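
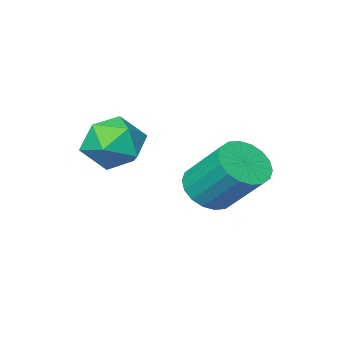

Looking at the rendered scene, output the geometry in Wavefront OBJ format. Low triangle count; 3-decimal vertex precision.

v 2.415 1.648 -1.674
v 3.449 1.303 -1.256
v 1.771 -0.123 -1.544
v 2.805 -0.468 -1.126
v 2.114 0.216 -0.48
v 2.511 1.31 -0.561
v 2.709 -0.13 -2.239
v 3.106 0.964 -2.32
v 3.63 0.204 -1.605
v 3.262 0.418 -0.519
v 1.958 0.762 -2.281
v 1.59 0.976 -1.195
v -0.301 1.678 -3.732
v 0.555 1.391 -3.28
v 0.217 2.856 -1.715
v -0.639 3.142 -2.168
v 0.692 1.718 -3.556
v 0.355 3.183 -1.991
v 0.633 2.037 -3.867
v 0.296 3.502 -2.302
v 0.389 2.284 -4.152
v 0.051 3.749 -2.587
v 0.008 2.412 -4.353
v -0.33 3.877 -2.788
v -0.434 2.394 -4.432
v -0.772 3.859 -2.867
v -0.85 2.234 -4.372
v -1.188 3.699 -2.807
v -1.157 1.964 -4.185
v -1.495 3.429 -2.62
v -1.295 1.637 -3.909
v -1.632 3.102 -2.344
v -1.236 1.318 -3.598
v -1.573 2.783 -2.033
v -0.991 1.071 -3.313
v -1.329 2.536 -1.748
v -0.61 0.943 -3.112
v -0.948 2.408 -1.547
v -0.168 0.961 -3.033
v -0.506 2.426 -1.468
v 0.248 1.121 -3.093
v -0.09 2.586 -1.528
f 1 12 6
f 1 6 2
f 1 2 8
f 1 8 11
f 1 11 12
f 2 6 10
f 6 12 5
f 12 11 3
f 11 8 7
f 8 2 9
f 4 10 5
f 4 5 3
f 4 3 7
f 4 7 9
f 4 9 10
f 5 10 6
f 3 5 12
f 7 3 11
f 9 7 8
f 10 9 2
f 14 13 17
f 14 17 15
f 15 17 18
f 15 18 16
f 17 13 19
f 17 19 18
f 18 19 20
f 18 20 16
f 19 13 21
f 19 21 20
f 20 21 22
f 20 22 16
f 21 13 23
f 21 23 22
f 22 23 24
f 22 24 16
f 23 13 25
f 23 25 24
f 24 25 26
f 24 26 16
f 25 13 27
f 25 27 26
f 26 27 28
f 26 28 16
f 27 13 29
f 27 29 28
f 28 29 30
f 28 30 16
f 29 13 31
f 29 31 30
f 30 31 32
f 30 32 16
f 31 13 33
f 31 33 32
f 32 33 34
f 32 34 16
f 33 13 35
f 33 35 34
f 34 35 36
f 34 36 16
f 35 13 37
f 35 37 36
f 36 37 38
f 36 38 16
f 37 13 39
f 37 39 38
f 38 39 40
f 38 40 16
f 39 13 41
f 39 41 40
f 40 41 42
f 40 42 16
f 41 13 14
f 41 14 42
f 42 14 15
f 42 15 16



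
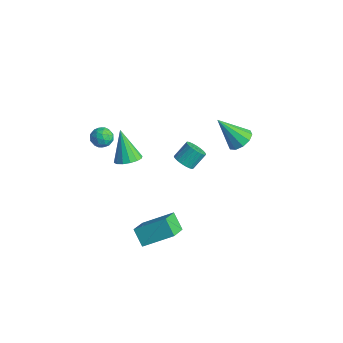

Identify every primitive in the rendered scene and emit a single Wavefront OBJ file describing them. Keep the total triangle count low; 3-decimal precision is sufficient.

v 2.274 -3.989 -0.426
v 3.234 -2.662 0.497
v 1.576 -2.929 -1.224
v 2.536 -1.602 -0.302
v 3.084 -4.038 -1.198
v 4.044 -2.711 -0.276
v 2.386 -2.978 -1.997
v 3.346 -1.651 -1.074
v 0.801 4.166 1.005
v 1.19 4.669 1.507
v -0.121 3.314 2.575
v 0.76 4.887 1.372
v 0.345 4.829 1.098
v 0.105 4.518 0.787
v 0.131 4.073 0.561
v 0.412 3.663 0.504
v 0.843 3.445 0.638
v 1.257 3.503 0.913
v 1.497 3.814 1.223
v 1.472 4.26 1.45
v -0.069 1.011 0.24
v 0.262 0.617 0.638
v 0.299 1.435 1.417
v -0.031 1.829 1.02
v 0.461 0.739 0.501
v 0.498 1.556 1.28
v 0.568 0.907 0.319
v 0.605 1.725 1.098
v 0.565 1.094 0.123
v 0.603 1.911 0.903
v 0.453 1.266 -0.052
v 0.49 2.084 0.728
v 0.251 1.394 -0.177
v 0.288 2.212 0.603
v -0.007 1.456 -0.229
v 0.03 2.274 0.55
v -0.276 1.441 -0.201
v -0.238 2.259 0.579
v -0.508 1.352 -0.096
v -0.471 2.169 0.683
v -0.665 1.204 0.067
v -0.628 2.021 0.846
v -0.718 1.022 0.26
v -0.681 1.84 1.039
v -0.659 0.839 0.449
v -0.622 1.656 1.229
v -0.498 0.685 0.603
v -0.461 1.503 1.382
v -0.263 0.588 0.694
v -0.226 1.405 1.473
v 0.006 0.564 0.706
v 0.043 1.381 1.485
v -2.943 -0.582 -0.941
v -2.255 -0.468 -0.55
v -3.957 -0.358 0.781
v -2.374 -0.089 -0.67
v -2.646 0.157 -0.862
v -2.998 0.205 -1.075
v -3.335 0.043 -1.252
v -3.567 -0.287 -1.346
v -3.632 -0.696 -1.331
v -3.513 -1.074 -1.212
v -3.241 -1.32 -1.02
v -2.889 -1.368 -0.807
v -2.552 -1.206 -0.63
v -2.32 -0.876 -0.536
v -3.95 -1.803 1.666
v -3.517 -1.641 2.169
v -3.143 -2.359 1.151
v -2.71 -2.197 1.654
v -3.224 -2.631 1.772
v -3.723 -2.288 2.09
v -2.937 -1.712 1.23
v -3.436 -1.369 1.548
v -2.891 -1.585 1.9
v -3.068 -2.153 2.235
v -3.592 -1.847 1.085
v -3.769 -2.415 1.42
v -3.804 -1.674 1.963
v -2.856 -2.326 1.357
v -3.158 -2.582 1.427
v -2.904 -2.487 1.723
v -3.925 -2.054 1.916
v -3.67 -1.959 2.212
v -3.499 -2.541 1.979
v -2.99 -2.041 1.108
v -2.735 -1.946 1.404
v -3.756 -1.513 1.597
v -3.502 -1.418 1.893
v -3.161 -1.459 1.341
v -3.182 -1.545 2.1
v -2.708 -1.871 1.797
v -2.841 -1.586 1.548
v -3.134 -1.385 1.735
v -3.286 -1.879 2.297
v -2.812 -2.206 1.995
v -3.114 -2.461 2.064
v -3.407 -2.26 2.251
v -2.918 -1.846 2.139
v -3.848 -1.794 1.325
v -3.374 -2.121 1.023
v -3.253 -1.74 1.069
v -3.546 -1.539 1.256
v -3.952 -2.129 1.523
v -3.478 -2.455 1.22
v -3.526 -2.615 1.585
v -3.819 -2.414 1.772
v -3.742 -2.154 1.181
f 2 4 1
f 5 2 1
f 1 4 3
f 3 5 1
f 2 8 4
f 6 2 5
f 6 8 2
f 4 8 3
f 7 5 3
f 3 8 7
f 7 6 5
f 8 6 7
f 10 9 12
f 10 12 11
f 12 9 13
f 12 13 11
f 13 9 14
f 13 14 11
f 14 9 15
f 14 15 11
f 15 9 16
f 15 16 11
f 16 9 17
f 16 17 11
f 17 9 18
f 17 18 11
f 18 9 19
f 18 19 11
f 19 9 20
f 19 20 11
f 20 9 10
f 20 10 11
f 22 21 25
f 22 25 23
f 23 25 26
f 23 26 24
f 25 21 27
f 25 27 26
f 26 27 28
f 26 28 24
f 27 21 29
f 27 29 28
f 28 29 30
f 28 30 24
f 29 21 31
f 29 31 30
f 30 31 32
f 30 32 24
f 31 21 33
f 31 33 32
f 32 33 34
f 32 34 24
f 33 21 35
f 33 35 34
f 34 35 36
f 34 36 24
f 35 21 37
f 35 37 36
f 36 37 38
f 36 38 24
f 37 21 39
f 37 39 38
f 38 39 40
f 38 40 24
f 39 21 41
f 39 41 40
f 40 41 42
f 40 42 24
f 41 21 43
f 41 43 42
f 42 43 44
f 42 44 24
f 43 21 45
f 43 45 44
f 44 45 46
f 44 46 24
f 45 21 47
f 45 47 46
f 46 47 48
f 46 48 24
f 47 21 49
f 47 49 48
f 48 49 50
f 48 50 24
f 49 21 51
f 49 51 50
f 50 51 52
f 50 52 24
f 51 21 22
f 51 22 52
f 52 22 23
f 52 23 24
f 54 53 56
f 54 56 55
f 56 53 57
f 56 57 55
f 57 53 58
f 57 58 55
f 58 53 59
f 58 59 55
f 59 53 60
f 59 60 55
f 60 53 61
f 60 61 55
f 61 53 62
f 61 62 55
f 62 53 63
f 62 63 55
f 63 53 64
f 63 64 55
f 64 53 65
f 64 65 55
f 65 53 66
f 65 66 55
f 66 53 54
f 66 54 55
f 67 104 83
f 104 78 107
f 83 107 72
f 104 107 83
f 67 83 79
f 83 72 84
f 79 84 68
f 83 84 79
f 67 79 88
f 79 68 89
f 88 89 74
f 79 89 88
f 67 88 100
f 88 74 103
f 100 103 77
f 88 103 100
f 67 100 104
f 100 77 108
f 104 108 78
f 100 108 104
f 68 84 95
f 84 72 98
f 95 98 76
f 84 98 95
f 72 107 85
f 107 78 106
f 85 106 71
f 107 106 85
f 78 108 105
f 108 77 101
f 105 101 69
f 108 101 105
f 77 103 102
f 103 74 90
f 102 90 73
f 103 90 102
f 74 89 94
f 89 68 91
f 94 91 75
f 89 91 94
f 70 96 82
f 96 76 97
f 82 97 71
f 96 97 82
f 70 82 80
f 82 71 81
f 80 81 69
f 82 81 80
f 70 80 87
f 80 69 86
f 87 86 73
f 80 86 87
f 70 87 92
f 87 73 93
f 92 93 75
f 87 93 92
f 70 92 96
f 92 75 99
f 96 99 76
f 92 99 96
f 71 97 85
f 97 76 98
f 85 98 72
f 97 98 85
f 69 81 105
f 81 71 106
f 105 106 78
f 81 106 105
f 73 86 102
f 86 69 101
f 102 101 77
f 86 101 102
f 75 93 94
f 93 73 90
f 94 90 74
f 93 90 94
f 76 99 95
f 99 75 91
f 95 91 68
f 99 91 95



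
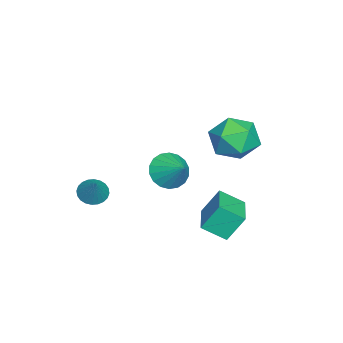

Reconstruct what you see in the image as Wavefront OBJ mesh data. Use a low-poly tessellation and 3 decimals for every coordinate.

v 1.315 -1.748 -0.631
v 1.688 -2.335 -0.712
v 2.145 -1.372 0.471
v 1.825 -2.162 -0.874
v 1.883 -1.926 -0.998
v 1.856 -1.663 -1.067
v 1.745 -1.413 -1.07
v 1.57 -1.214 -1.005
v 1.355 -1.097 -0.884
v 1.135 -1.078 -0.724
v 0.942 -1.162 -0.55
v 0.805 -1.334 -0.388
v 0.746 -1.57 -0.263
v 0.774 -1.833 -0.194
v 0.884 -2.083 -0.192
v 1.06 -2.282 -0.256
v 1.274 -2.4 -0.378
v 1.495 -2.418 -0.538
v -1.984 4.856 1.244
v -1.525 4.404 2.316
v -2.435 2.976 0.644
v -1.976 2.524 1.716
v -3.034 3.192 1.721
v -2.755 4.354 2.093
v -1.205 3.026 0.867
v -0.926 4.188 1.239
v -1.043 3.272 2.083
v -2.173 3.375 2.611
v -1.787 4.005 0.349
v -2.917 4.108 0.877
v -4.305 0.252 -2.581
v -3.622 -0.51 -2.462
v -3.435 1.168 -1.699
v -3.47 -0.294 -2.836
v -3.482 0.03 -3.16
v -3.658 0.398 -3.369
v -3.961 0.737 -3.422
v -4.333 0.981 -3.309
v -4.699 1.08 -3.051
v -4.987 1.015 -2.7
v -5.139 0.799 -2.326
v -5.127 0.475 -2.002
v -4.951 0.107 -1.793
v -4.648 -0.233 -1.74
v -4.276 -0.476 -1.853
v -3.91 -0.575 -2.111
v -0.766 3.642 -3.175
v -0.629 2.537 -2.486
v -1.069 4.371 -1.946
v -0.932 3.265 -1.257
v 1.072 4.015 -2.943
v 1.209 2.909 -2.254
v 0.769 4.743 -1.714
v 0.906 3.638 -1.025
f 2 1 4
f 2 4 3
f 4 1 5
f 4 5 3
f 5 1 6
f 5 6 3
f 6 1 7
f 6 7 3
f 7 1 8
f 7 8 3
f 8 1 9
f 8 9 3
f 9 1 10
f 9 10 3
f 10 1 11
f 10 11 3
f 11 1 12
f 11 12 3
f 12 1 13
f 12 13 3
f 13 1 14
f 13 14 3
f 14 1 15
f 14 15 3
f 15 1 16
f 15 16 3
f 16 1 17
f 16 17 3
f 17 1 18
f 17 18 3
f 18 1 2
f 18 2 3
f 19 30 24
f 19 24 20
f 19 20 26
f 19 26 29
f 19 29 30
f 20 24 28
f 24 30 23
f 30 29 21
f 29 26 25
f 26 20 27
f 22 28 23
f 22 23 21
f 22 21 25
f 22 25 27
f 22 27 28
f 23 28 24
f 21 23 30
f 25 21 29
f 27 25 26
f 28 27 20
f 32 31 34
f 32 34 33
f 34 31 35
f 34 35 33
f 35 31 36
f 35 36 33
f 36 31 37
f 36 37 33
f 37 31 38
f 37 38 33
f 38 31 39
f 38 39 33
f 39 31 40
f 39 40 33
f 40 31 41
f 40 41 33
f 41 31 42
f 41 42 33
f 42 31 43
f 42 43 33
f 43 31 44
f 43 44 33
f 44 31 45
f 44 45 33
f 45 31 46
f 45 46 33
f 46 31 32
f 46 32 33
f 48 50 47
f 51 48 47
f 47 50 49
f 49 51 47
f 48 54 50
f 52 48 51
f 52 54 48
f 50 54 49
f 53 51 49
f 49 54 53
f 53 52 51
f 54 52 53



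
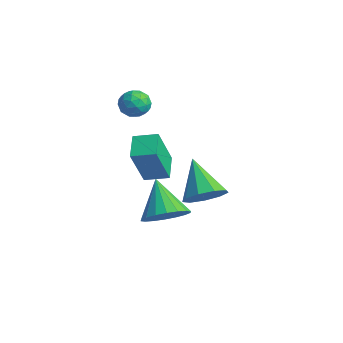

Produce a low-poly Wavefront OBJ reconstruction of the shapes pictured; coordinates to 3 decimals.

v -2.678 -0.431 -1.911
v -2.259 -1.313 0.015
v -1.977 0.423 -1.672
v -1.559 -0.459 0.255
v -1.681 -1.101 -2.435
v -1.263 -1.983 -0.508
v -0.981 -0.247 -2.195
v -0.562 -1.129 -0.269
v -1.373 1.762 -4.185
v -0.752 2.431 -3.665
v -2.907 1.998 -2.655
v -1.162 2.79 -4.132
v -1.672 2.668 -4.624
v -2.041 2.123 -4.911
v -2.098 1.409 -4.858
v -1.815 0.86 -4.49
v -1.326 0.734 -3.98
v -0.858 1.089 -3.566
v -0.632 1.759 -3.441
v 1.748 -1.993 -2.519
v 2.474 -1.445 -1.974
v 0.452 -1.727 -1.061
v 2.258 -1.111 -2.227
v 1.941 -0.951 -2.538
v 1.586 -0.998 -2.845
v 1.263 -1.242 -3.088
v 1.036 -1.634 -3.218
v 0.951 -2.098 -3.209
v 1.023 -2.541 -3.064
v 1.239 -2.876 -2.811
v 1.556 -3.035 -2.5
v 1.911 -2.989 -2.193
v 2.234 -2.745 -1.951
v 2.46 -2.352 -1.821
v 2.546 -1.888 -1.829
v -3.869 -0.671 1.578
v -3.58 -0.314 0.964
v -2.74 -1.106 1.856
v -2.451 -0.749 1.242
v -2.701 -0.34 1.841
v -3.4 -0.071 1.669
v -2.92 -1.349 1.151
v -3.619 -1.08 0.979
v -2.994 -0.733 0.699
v -2.859 -0.109 1.126
v -3.461 -1.311 1.694
v -3.326 -0.687 2.121
v -3.824 -0.454 1.247
v -2.496 -0.966 1.573
v -2.643 -0.725 1.925
v -2.474 -0.515 1.564
v -3.718 -0.311 1.661
v -3.548 -0.101 1.3
v -3.031 -0.117 1.815
v -2.772 -1.319 1.52
v -2.602 -1.109 1.159
v -3.846 -0.905 1.256
v -3.677 -0.695 0.895
v -3.289 -1.303 1.005
v -3.31 -0.491 0.73
v -2.646 -0.746 0.893
v -2.922 -1.099 0.84
v -3.332 -0.941 0.739
v -3.23 -0.124 0.981
v -2.566 -0.38 1.144
v -2.713 -0.139 1.496
v -3.124 0.019 1.395
v -2.885 -0.37 0.825
v -3.754 -1.04 1.676
v -3.09 -1.296 1.839
v -3.196 -1.439 1.425
v -3.607 -1.281 1.324
v -3.674 -0.674 1.927
v -3.01 -0.929 2.09
v -2.988 -0.479 2.081
v -3.398 -0.321 1.98
v -3.435 -1.05 1.995
f 2 4 1
f 5 2 1
f 1 4 3
f 3 5 1
f 2 8 4
f 6 2 5
f 6 8 2
f 4 8 3
f 7 5 3
f 3 8 7
f 7 6 5
f 8 6 7
f 10 9 12
f 10 12 11
f 12 9 13
f 12 13 11
f 13 9 14
f 13 14 11
f 14 9 15
f 14 15 11
f 15 9 16
f 15 16 11
f 16 9 17
f 16 17 11
f 17 9 18
f 17 18 11
f 18 9 19
f 18 19 11
f 19 9 10
f 19 10 11
f 21 20 23
f 21 23 22
f 23 20 24
f 23 24 22
f 24 20 25
f 24 25 22
f 25 20 26
f 25 26 22
f 26 20 27
f 26 27 22
f 27 20 28
f 27 28 22
f 28 20 29
f 28 29 22
f 29 20 30
f 29 30 22
f 30 20 31
f 30 31 22
f 31 20 32
f 31 32 22
f 32 20 33
f 32 33 22
f 33 20 34
f 33 34 22
f 34 20 35
f 34 35 22
f 35 20 21
f 35 21 22
f 36 73 52
f 73 47 76
f 52 76 41
f 73 76 52
f 36 52 48
f 52 41 53
f 48 53 37
f 52 53 48
f 36 48 57
f 48 37 58
f 57 58 43
f 48 58 57
f 36 57 69
f 57 43 72
f 69 72 46
f 57 72 69
f 36 69 73
f 69 46 77
f 73 77 47
f 69 77 73
f 37 53 64
f 53 41 67
f 64 67 45
f 53 67 64
f 41 76 54
f 76 47 75
f 54 75 40
f 76 75 54
f 47 77 74
f 77 46 70
f 74 70 38
f 77 70 74
f 46 72 71
f 72 43 59
f 71 59 42
f 72 59 71
f 43 58 63
f 58 37 60
f 63 60 44
f 58 60 63
f 39 65 51
f 65 45 66
f 51 66 40
f 65 66 51
f 39 51 49
f 51 40 50
f 49 50 38
f 51 50 49
f 39 49 56
f 49 38 55
f 56 55 42
f 49 55 56
f 39 56 61
f 56 42 62
f 61 62 44
f 56 62 61
f 39 61 65
f 61 44 68
f 65 68 45
f 61 68 65
f 40 66 54
f 66 45 67
f 54 67 41
f 66 67 54
f 38 50 74
f 50 40 75
f 74 75 47
f 50 75 74
f 42 55 71
f 55 38 70
f 71 70 46
f 55 70 71
f 44 62 63
f 62 42 59
f 63 59 43
f 62 59 63
f 45 68 64
f 68 44 60
f 64 60 37
f 68 60 64



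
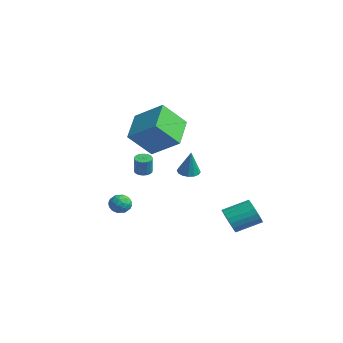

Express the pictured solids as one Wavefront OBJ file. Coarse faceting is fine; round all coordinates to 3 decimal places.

v 3.188 3.084 -3.406
v 3.67 3.267 -4.119
v 4.114 4.718 -3.447
v 3.632 4.536 -2.734
v 3.344 3.408 -4.209
v 3.789 4.86 -3.537
v 2.992 3.493 -4.16
v 3.436 4.945 -3.488
v 2.673 3.508 -3.981
v 3.118 4.959 -3.309
v 2.444 3.449 -3.702
v 2.888 4.901 -3.03
v 2.343 3.327 -3.372
v 2.787 4.779 -2.7
v 2.388 3.163 -3.048
v 2.832 4.615 -2.376
v 2.571 2.986 -2.786
v 3.016 4.437 -2.114
v 2.861 2.825 -2.631
v 3.306 4.277 -1.959
v 3.208 2.71 -2.61
v 3.652 4.161 -1.938
v 3.551 2.659 -2.727
v 3.995 4.11 -2.055
v 3.831 2.681 -2.961
v 4.276 4.133 -2.289
v 4 2.774 -3.272
v 4.445 4.225 -2.6
v 4.029 2.92 -3.606
v 4.473 4.371 -2.934
v 3.912 3.094 -3.906
v 4.356 4.545 -3.234
v -0.894 2.739 -0.881
v -0.339 2.423 -1.084
v -0.366 2.621 0.741
v -0.256 2.76 -1.087
v -0.345 3.091 -1.034
v -0.58 3.328 -0.941
v -0.9 3.407 -0.831
v -1.218 3.306 -0.735
v -1.449 3.054 -0.678
v -1.531 2.717 -0.676
v -1.442 2.386 -0.728
v -1.207 2.149 -0.822
v -0.887 2.07 -0.931
v -0.57 2.171 -1.027
v 0.848 -0.445 1.482
v 0.685 -1.833 2.926
v -0.649 0.739 2.45
v -0.812 -0.65 3.895
v 2.332 0.53 2.585
v 2.169 -0.859 4.03
v 0.835 1.713 3.554
v 0.672 0.325 4.998
v 1.28 -2.161 -1.263
v 1.75 -2.597 -1.528
v 0.57 -2.423 -2.092
v 1.04 -2.859 -2.357
v 0.73 -3.008 -1.754
v 1.169 -2.845 -1.242
v 1.151 -2.175 -2.378
v 1.59 -2.012 -1.866
v 1.67 -2.606 -2.217
v 1.41 -3.12 -1.832
v 0.91 -1.9 -1.788
v 0.65 -2.414 -1.403
v 1.578 -2.356 -1.323
v 0.742 -2.664 -2.297
v 0.56 -2.751 -1.943
v 0.837 -3.008 -2.098
v 1.236 -2.502 -1.154
v 1.513 -2.758 -1.31
v 0.913 -3 -1.443
v 0.807 -2.262 -2.31
v 1.084 -2.518 -2.466
v 1.483 -2.012 -1.522
v 1.76 -2.269 -1.677
v 1.407 -2.02 -2.177
v 1.807 -2.617 -1.884
v 1.389 -2.771 -2.371
v 1.455 -2.369 -2.384
v 1.713 -2.274 -2.083
v 1.654 -2.92 -1.657
v 1.236 -3.074 -2.144
v 1.054 -3.161 -1.79
v 1.313 -3.066 -1.489
v 1.607 -2.925 -2.062
v 1.084 -1.946 -1.476
v 0.666 -2.1 -1.963
v 1.007 -1.954 -2.131
v 1.266 -1.859 -1.83
v 0.931 -2.249 -1.249
v 0.513 -2.403 -1.736
v 0.607 -2.746 -1.537
v 0.865 -2.651 -1.236
v 0.713 -2.095 -1.558
v -1.698 0.279 -0.725
v -1.2 0.264 -0.875
v -0.865 0.106 0.256
v -1.362 0.121 0.405
v -1.229 0.475 -0.837
v -0.894 0.317 0.294
v -1.339 0.652 -0.78
v -1.004 0.494 0.351
v -1.512 0.764 -0.713
v -1.176 0.607 0.418
v -1.716 0.793 -0.649
v -1.381 0.635 0.482
v -1.917 0.732 -0.597
v -1.582 0.575 0.534
v -2.08 0.594 -0.568
v -1.745 0.436 0.563
v -2.178 0.4 -0.566
v -1.842 0.243 0.565
v -2.192 0.186 -0.592
v -1.856 0.029 0.539
v -2.12 -0.012 -0.641
v -1.785 -0.169 0.49
v -1.976 -0.16 -0.704
v -1.641 -0.317 0.427
v -1.784 -0.232 -0.771
v -1.448 -0.389 0.36
v -1.576 -0.216 -0.83
v -1.241 -0.373 0.301
v -1.39 -0.114 -0.871
v -1.055 -0.272 0.26
v -1.257 0.055 -0.887
v -0.921 -0.102 0.244
f 2 1 5
f 2 5 3
f 3 5 6
f 3 6 4
f 5 1 7
f 5 7 6
f 6 7 8
f 6 8 4
f 7 1 9
f 7 9 8
f 8 9 10
f 8 10 4
f 9 1 11
f 9 11 10
f 10 11 12
f 10 12 4
f 11 1 13
f 11 13 12
f 12 13 14
f 12 14 4
f 13 1 15
f 13 15 14
f 14 15 16
f 14 16 4
f 15 1 17
f 15 17 16
f 16 17 18
f 16 18 4
f 17 1 19
f 17 19 18
f 18 19 20
f 18 20 4
f 19 1 21
f 19 21 20
f 20 21 22
f 20 22 4
f 21 1 23
f 21 23 22
f 22 23 24
f 22 24 4
f 23 1 25
f 23 25 24
f 24 25 26
f 24 26 4
f 25 1 27
f 25 27 26
f 26 27 28
f 26 28 4
f 27 1 29
f 27 29 28
f 28 29 30
f 28 30 4
f 29 1 31
f 29 31 30
f 30 31 32
f 30 32 4
f 31 1 2
f 31 2 32
f 32 2 3
f 32 3 4
f 34 33 36
f 34 36 35
f 36 33 37
f 36 37 35
f 37 33 38
f 37 38 35
f 38 33 39
f 38 39 35
f 39 33 40
f 39 40 35
f 40 33 41
f 40 41 35
f 41 33 42
f 41 42 35
f 42 33 43
f 42 43 35
f 43 33 44
f 43 44 35
f 44 33 45
f 44 45 35
f 45 33 46
f 45 46 35
f 46 33 34
f 46 34 35
f 48 50 47
f 51 48 47
f 47 50 49
f 49 51 47
f 48 54 50
f 52 48 51
f 52 54 48
f 50 54 49
f 53 51 49
f 49 54 53
f 53 52 51
f 54 52 53
f 55 92 71
f 92 66 95
f 71 95 60
f 92 95 71
f 55 71 67
f 71 60 72
f 67 72 56
f 71 72 67
f 55 67 76
f 67 56 77
f 76 77 62
f 67 77 76
f 55 76 88
f 76 62 91
f 88 91 65
f 76 91 88
f 55 88 92
f 88 65 96
f 92 96 66
f 88 96 92
f 56 72 83
f 72 60 86
f 83 86 64
f 72 86 83
f 60 95 73
f 95 66 94
f 73 94 59
f 95 94 73
f 66 96 93
f 96 65 89
f 93 89 57
f 96 89 93
f 65 91 90
f 91 62 78
f 90 78 61
f 91 78 90
f 62 77 82
f 77 56 79
f 82 79 63
f 77 79 82
f 58 84 70
f 84 64 85
f 70 85 59
f 84 85 70
f 58 70 68
f 70 59 69
f 68 69 57
f 70 69 68
f 58 68 75
f 68 57 74
f 75 74 61
f 68 74 75
f 58 75 80
f 75 61 81
f 80 81 63
f 75 81 80
f 58 80 84
f 80 63 87
f 84 87 64
f 80 87 84
f 59 85 73
f 85 64 86
f 73 86 60
f 85 86 73
f 57 69 93
f 69 59 94
f 93 94 66
f 69 94 93
f 61 74 90
f 74 57 89
f 90 89 65
f 74 89 90
f 63 81 82
f 81 61 78
f 82 78 62
f 81 78 82
f 64 87 83
f 87 63 79
f 83 79 56
f 87 79 83
f 98 97 101
f 98 101 99
f 99 101 102
f 99 102 100
f 101 97 103
f 101 103 102
f 102 103 104
f 102 104 100
f 103 97 105
f 103 105 104
f 104 105 106
f 104 106 100
f 105 97 107
f 105 107 106
f 106 107 108
f 106 108 100
f 107 97 109
f 107 109 108
f 108 109 110
f 108 110 100
f 109 97 111
f 109 111 110
f 110 111 112
f 110 112 100
f 111 97 113
f 111 113 112
f 112 113 114
f 112 114 100
f 113 97 115
f 113 115 114
f 114 115 116
f 114 116 100
f 115 97 117
f 115 117 116
f 116 117 118
f 116 118 100
f 117 97 119
f 117 119 118
f 118 119 120
f 118 120 100
f 119 97 121
f 119 121 120
f 120 121 122
f 120 122 100
f 121 97 123
f 121 123 122
f 122 123 124
f 122 124 100
f 123 97 125
f 123 125 124
f 124 125 126
f 124 126 100
f 125 97 127
f 125 127 126
f 126 127 128
f 126 128 100
f 127 97 98
f 127 98 128
f 128 98 99
f 128 99 100



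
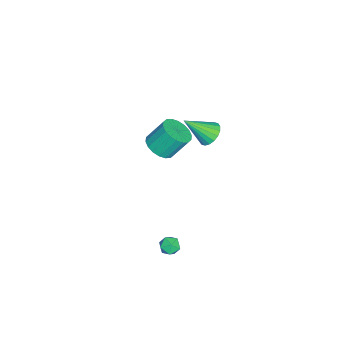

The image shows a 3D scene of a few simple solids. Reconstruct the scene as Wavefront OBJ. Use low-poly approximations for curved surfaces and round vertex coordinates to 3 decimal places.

v -2.073 -3.447 -0.648
v -1.204 -3.593 -0.352
v -1.498 -2.72 0.944
v -2.367 -2.573 0.648
v -1.167 -3.247 -0.577
v -1.461 -2.374 0.719
v -1.31 -2.941 -0.815
v -1.605 -2.068 0.481
v -1.605 -2.735 -1.021
v -1.899 -1.862 0.275
v -1.991 -2.67 -1.153
v -2.286 -1.797 0.143
v -2.394 -2.758 -1.185
v -2.689 -1.885 0.111
v -2.734 -2.983 -1.11
v -3.028 -2.11 0.186
v -2.942 -3.3 -0.944
v -3.236 -2.427 0.352
v -2.979 -3.646 -0.719
v -3.273 -2.773 0.577
v -2.835 -3.952 -0.481
v -3.13 -3.079 0.815
v -2.541 -4.158 -0.275
v -2.835 -3.285 1.021
v -2.154 -4.223 -0.143
v -2.449 -3.35 1.153
v -1.751 -4.135 -0.111
v -2.046 -3.262 1.185
v -1.412 -3.91 -0.186
v -1.706 -3.037 1.11
v 2.478 -1.679 -3.506
v 2.758 -1.204 -3.2
v 3.342 -1.856 -4.02
v 3.622 -1.381 -3.714
v 3.468 -1.908 -3.404
v 2.934 -1.799 -3.086
v 3.166 -1.261 -4.134
v 2.632 -1.152 -3.816
v 3.183 -0.945 -3.588
v 3.369 -1.345 -3.137
v 2.731 -1.715 -4.083
v 2.917 -2.115 -3.632
v -0.038 -0.26 3.228
v 0.38 0.262 3.589
v 0.438 -1.5 4.472
v 0.077 0.294 3.736
v -0.249 0.215 3.782
v -0.532 0.043 3.719
v -0.718 -0.189 3.558
v -0.77 -0.436 3.332
v -0.676 -0.647 3.085
v -0.455 -0.782 2.867
v -0.152 -0.813 2.72
v 0.173 -0.735 2.674
v 0.457 -0.563 2.737
v 0.643 -0.33 2.898
v 0.694 -0.084 3.124
v 0.601 0.128 3.37
f 2 1 5
f 2 5 3
f 3 5 6
f 3 6 4
f 5 1 7
f 5 7 6
f 6 7 8
f 6 8 4
f 7 1 9
f 7 9 8
f 8 9 10
f 8 10 4
f 9 1 11
f 9 11 10
f 10 11 12
f 10 12 4
f 11 1 13
f 11 13 12
f 12 13 14
f 12 14 4
f 13 1 15
f 13 15 14
f 14 15 16
f 14 16 4
f 15 1 17
f 15 17 16
f 16 17 18
f 16 18 4
f 17 1 19
f 17 19 18
f 18 19 20
f 18 20 4
f 19 1 21
f 19 21 20
f 20 21 22
f 20 22 4
f 21 1 23
f 21 23 22
f 22 23 24
f 22 24 4
f 23 1 25
f 23 25 24
f 24 25 26
f 24 26 4
f 25 1 27
f 25 27 26
f 26 27 28
f 26 28 4
f 27 1 29
f 27 29 28
f 28 29 30
f 28 30 4
f 29 1 2
f 29 2 30
f 30 2 3
f 30 3 4
f 31 42 36
f 31 36 32
f 31 32 38
f 31 38 41
f 31 41 42
f 32 36 40
f 36 42 35
f 42 41 33
f 41 38 37
f 38 32 39
f 34 40 35
f 34 35 33
f 34 33 37
f 34 37 39
f 34 39 40
f 35 40 36
f 33 35 42
f 37 33 41
f 39 37 38
f 40 39 32
f 44 43 46
f 44 46 45
f 46 43 47
f 46 47 45
f 47 43 48
f 47 48 45
f 48 43 49
f 48 49 45
f 49 43 50
f 49 50 45
f 50 43 51
f 50 51 45
f 51 43 52
f 51 52 45
f 52 43 53
f 52 53 45
f 53 43 54
f 53 54 45
f 54 43 55
f 54 55 45
f 55 43 56
f 55 56 45
f 56 43 57
f 56 57 45
f 57 43 58
f 57 58 45
f 58 43 44
f 58 44 45



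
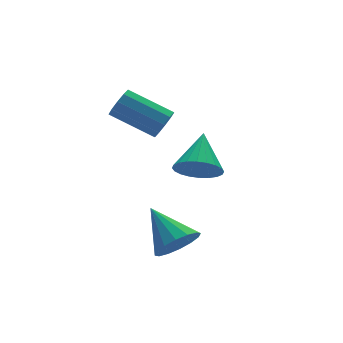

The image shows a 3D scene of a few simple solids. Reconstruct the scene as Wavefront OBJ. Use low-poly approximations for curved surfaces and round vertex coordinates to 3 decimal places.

v 0.24 -0.614 3.337
v 0.805 -0.368 3.729
v -0.416 1.02 4.615
v -0.98 0.774 4.223
v 0.791 -0.135 3.343
v -0.43 1.254 4.229
v 0.566 -0.084 2.955
v -0.654 1.304 3.841
v 0.217 -0.236 2.713
v -1.003 1.152 3.599
v -0.123 -0.533 2.709
v -1.343 0.856 3.595
v -0.324 -0.86 2.945
v -1.545 0.528 3.831
v -0.31 -1.094 3.331
v -1.531 0.295 4.217
v -0.086 -1.144 3.719
v -1.306 0.244 4.605
v 0.263 -0.992 3.961
v -0.957 0.396 4.847
v 0.603 -0.696 3.965
v -0.617 0.693 4.851
v -1.313 -4.474 -0.628
v -0.424 -4.604 -0.236
v -1.567 -2.846 0.488
v -0.347 -4.313 -0.644
v -0.528 -4.064 -1.048
v -0.92 -3.926 -1.339
v -1.417 -3.935 -1.439
v -1.887 -4.088 -1.322
v -2.202 -4.344 -1.019
v -2.28 -4.636 -0.611
v -2.098 -4.884 -0.208
v -1.706 -5.022 0.083
v -1.209 -5.014 0.184
v -0.74 -4.861 0.067
v 1.438 -1.12 0.724
v 2.25 -1.72 0.7
v 2.402 0.14 1.856
v 2.315 -1.489 0.387
v 2.247 -1.202 0.126
v 2.056 -0.903 -0.045
v 1.77 -0.637 -0.098
v 1.434 -0.444 -0.026
v 1.098 -0.354 0.16
v 0.814 -0.381 0.432
v 0.625 -0.521 0.748
v 0.56 -0.751 1.061
v 0.628 -1.038 1.322
v 0.82 -1.338 1.492
v 1.105 -1.604 1.546
v 1.441 -1.797 1.474
v 1.777 -1.887 1.288
v 2.061 -1.86 1.016
f 2 1 5
f 2 5 3
f 3 5 6
f 3 6 4
f 5 1 7
f 5 7 6
f 6 7 8
f 6 8 4
f 7 1 9
f 7 9 8
f 8 9 10
f 8 10 4
f 9 1 11
f 9 11 10
f 10 11 12
f 10 12 4
f 11 1 13
f 11 13 12
f 12 13 14
f 12 14 4
f 13 1 15
f 13 15 14
f 14 15 16
f 14 16 4
f 15 1 17
f 15 17 16
f 16 17 18
f 16 18 4
f 17 1 19
f 17 19 18
f 18 19 20
f 18 20 4
f 19 1 21
f 19 21 20
f 20 21 22
f 20 22 4
f 21 1 2
f 21 2 22
f 22 2 3
f 22 3 4
f 24 23 26
f 24 26 25
f 26 23 27
f 26 27 25
f 27 23 28
f 27 28 25
f 28 23 29
f 28 29 25
f 29 23 30
f 29 30 25
f 30 23 31
f 30 31 25
f 31 23 32
f 31 32 25
f 32 23 33
f 32 33 25
f 33 23 34
f 33 34 25
f 34 23 35
f 34 35 25
f 35 23 36
f 35 36 25
f 36 23 24
f 36 24 25
f 38 37 40
f 38 40 39
f 40 37 41
f 40 41 39
f 41 37 42
f 41 42 39
f 42 37 43
f 42 43 39
f 43 37 44
f 43 44 39
f 44 37 45
f 44 45 39
f 45 37 46
f 45 46 39
f 46 37 47
f 46 47 39
f 47 37 48
f 47 48 39
f 48 37 49
f 48 49 39
f 49 37 50
f 49 50 39
f 50 37 51
f 50 51 39
f 51 37 52
f 51 52 39
f 52 37 53
f 52 53 39
f 53 37 54
f 53 54 39
f 54 37 38
f 54 38 39



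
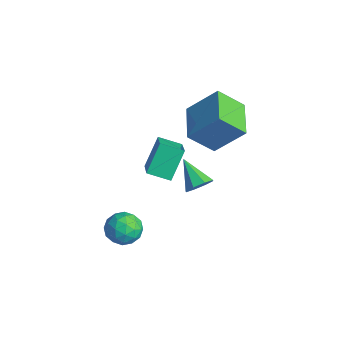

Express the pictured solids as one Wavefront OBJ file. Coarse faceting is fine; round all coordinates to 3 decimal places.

v -0.763 1.344 0.377
v -1.157 0.075 1.621
v -2.701 2.264 0.701
v -3.096 0.995 1.945
v 0.096 2.605 1.935
v -0.299 1.336 3.179
v -1.843 3.525 2.259
v -2.237 2.256 3.503
v -1.154 -2.95 -3.543
v -0.173 -2.762 -3.563
v -0.847 -4.518 -3.297
v 0.134 -4.33 -3.317
v -0.423 -4 -2.555
v -0.612 -3.032 -2.708
v -0.408 -4.248 -4.152
v -0.597 -3.28 -4.305
v 0.288 -3.564 -3.94
v 0.279 -3.411 -2.953
v -1.299 -3.869 -3.907
v -1.308 -3.716 -2.92
v -0.69 -2.719 -3.575
v -0.33 -4.561 -3.285
v -0.657 -4.368 -2.838
v -0.08 -4.257 -2.849
v -0.948 -2.877 -3.072
v -0.372 -2.766 -3.084
v -0.519 -3.494 -2.491
v -0.648 -4.514 -3.776
v -0.072 -4.403 -3.788
v -0.94 -3.023 -4.011
v -0.363 -2.912 -4.022
v -0.501 -3.786 -4.369
v 0.157 -3.079 -3.808
v 0.337 -4.001 -3.663
v 0.019 -3.953 -4.154
v -0.092 -3.383 -4.244
v 0.152 -2.989 -3.228
v 0.332 -3.911 -3.083
v 0.005 -3.717 -2.635
v -0.107 -3.148 -2.725
v 0.423 -3.461 -3.449
v -1.352 -3.369 -3.777
v -1.172 -4.291 -3.632
v -0.913 -4.132 -4.135
v -1.025 -3.563 -4.225
v -1.357 -3.279 -3.197
v -1.177 -4.201 -3.052
v -0.928 -3.897 -2.616
v -1.039 -3.327 -2.706
v -1.443 -3.819 -3.411
v -0.056 0.201 -1.315
v 0.416 0.245 -0.683
v -1.444 0.019 -0.265
v 0.213 0.787 -0.858
v -0.148 0.985 -1.301
v -0.455 0.724 -1.752
v -0.528 0.156 -1.947
v -0.324 -0.385 -1.772
v 0.036 -0.584 -1.329
v 0.343 -0.322 -0.878
v -1.537 -2.009 -0.091
v 0.13 -2.688 0.989
v -2.07 -1.038 1.341
v -0.402 -1.718 2.421
v -0.878 -1.042 -0.501
v 0.79 -1.722 0.579
v -1.41 -0.072 0.931
v 0.257 -0.751 2.011
f 2 4 1
f 5 2 1
f 1 4 3
f 3 5 1
f 2 8 4
f 6 2 5
f 6 8 2
f 4 8 3
f 7 5 3
f 3 8 7
f 7 6 5
f 8 6 7
f 9 46 25
f 46 20 49
f 25 49 14
f 46 49 25
f 9 25 21
f 25 14 26
f 21 26 10
f 25 26 21
f 9 21 30
f 21 10 31
f 30 31 16
f 21 31 30
f 9 30 42
f 30 16 45
f 42 45 19
f 30 45 42
f 9 42 46
f 42 19 50
f 46 50 20
f 42 50 46
f 10 26 37
f 26 14 40
f 37 40 18
f 26 40 37
f 14 49 27
f 49 20 48
f 27 48 13
f 49 48 27
f 20 50 47
f 50 19 43
f 47 43 11
f 50 43 47
f 19 45 44
f 45 16 32
f 44 32 15
f 45 32 44
f 16 31 36
f 31 10 33
f 36 33 17
f 31 33 36
f 12 38 24
f 38 18 39
f 24 39 13
f 38 39 24
f 12 24 22
f 24 13 23
f 22 23 11
f 24 23 22
f 12 22 29
f 22 11 28
f 29 28 15
f 22 28 29
f 12 29 34
f 29 15 35
f 34 35 17
f 29 35 34
f 12 34 38
f 34 17 41
f 38 41 18
f 34 41 38
f 13 39 27
f 39 18 40
f 27 40 14
f 39 40 27
f 11 23 47
f 23 13 48
f 47 48 20
f 23 48 47
f 15 28 44
f 28 11 43
f 44 43 19
f 28 43 44
f 17 35 36
f 35 15 32
f 36 32 16
f 35 32 36
f 18 41 37
f 41 17 33
f 37 33 10
f 41 33 37
f 52 51 54
f 52 54 53
f 54 51 55
f 54 55 53
f 55 51 56
f 55 56 53
f 56 51 57
f 56 57 53
f 57 51 58
f 57 58 53
f 58 51 59
f 58 59 53
f 59 51 60
f 59 60 53
f 60 51 52
f 60 52 53
f 62 64 61
f 65 62 61
f 61 64 63
f 63 65 61
f 62 68 64
f 66 62 65
f 66 68 62
f 64 68 63
f 67 65 63
f 63 68 67
f 67 66 65
f 68 66 67



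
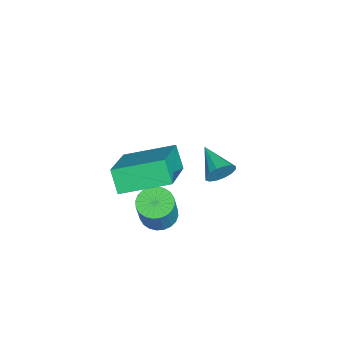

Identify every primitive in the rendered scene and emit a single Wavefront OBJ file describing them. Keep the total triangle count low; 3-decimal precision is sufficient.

v -3.034 4.154 0.385
v -2.788 4.033 0.839
v -3.986 3.606 0.755
v -2.909 4.275 0.886
v -3.063 4.484 0.799
v -3.21 4.605 0.601
v -3.309 4.606 0.345
v -3.334 4.485 0.1
v -3.279 4.276 -0.068
v -3.158 4.034 -0.115
v -3.004 3.824 -0.028
v -2.857 3.704 0.17
v -2.758 3.703 0.426
v -2.733 3.824 0.671
v -1.226 1.365 2.924
v 0.549 1.175 3.954
v -1.336 2.9 3.399
v 0.438 2.71 4.428
v -0.798 1.61 2.232
v 0.976 1.42 3.261
v -0.909 3.145 2.706
v 0.866 2.955 3.736
v -0.741 2.433 0.541
v -0.345 2.823 0.378
v 0.197 2.758 1.535
v -0.199 2.367 1.699
v -0.507 2.957 0.461
v 0.035 2.892 1.619
v -0.705 3.011 0.557
v -0.163 2.946 1.714
v -0.908 2.977 0.65
v -0.366 2.912 1.808
v -1.086 2.86 0.727
v -0.544 2.795 1.884
v -1.211 2.678 0.775
v -0.669 2.613 1.933
v -1.265 2.459 0.788
v -0.723 2.394 1.946
v -1.239 2.235 0.763
v -0.697 2.17 1.921
v -1.137 2.042 0.705
v -0.595 1.977 1.862
v -0.975 1.908 0.621
v -0.433 1.843 1.779
v -0.777 1.854 0.526
v -0.235 1.789 1.683
v -0.574 1.888 0.432
v -0.032 1.823 1.59
v -0.396 2.005 0.356
v 0.146 1.94 1.513
v -0.271 2.187 0.307
v 0.271 2.122 1.465
v -0.217 2.406 0.294
v 0.325 2.341 1.452
v -0.243 2.63 0.319
v 0.299 2.565 1.477
f 2 1 4
f 2 4 3
f 4 1 5
f 4 5 3
f 5 1 6
f 5 6 3
f 6 1 7
f 6 7 3
f 7 1 8
f 7 8 3
f 8 1 9
f 8 9 3
f 9 1 10
f 9 10 3
f 10 1 11
f 10 11 3
f 11 1 12
f 11 12 3
f 12 1 13
f 12 13 3
f 13 1 14
f 13 14 3
f 14 1 2
f 14 2 3
f 16 18 15
f 19 16 15
f 15 18 17
f 17 19 15
f 16 22 18
f 20 16 19
f 20 22 16
f 18 22 17
f 21 19 17
f 17 22 21
f 21 20 19
f 22 20 21
f 24 23 27
f 24 27 25
f 25 27 28
f 25 28 26
f 27 23 29
f 27 29 28
f 28 29 30
f 28 30 26
f 29 23 31
f 29 31 30
f 30 31 32
f 30 32 26
f 31 23 33
f 31 33 32
f 32 33 34
f 32 34 26
f 33 23 35
f 33 35 34
f 34 35 36
f 34 36 26
f 35 23 37
f 35 37 36
f 36 37 38
f 36 38 26
f 37 23 39
f 37 39 38
f 38 39 40
f 38 40 26
f 39 23 41
f 39 41 40
f 40 41 42
f 40 42 26
f 41 23 43
f 41 43 42
f 42 43 44
f 42 44 26
f 43 23 45
f 43 45 44
f 44 45 46
f 44 46 26
f 45 23 47
f 45 47 46
f 46 47 48
f 46 48 26
f 47 23 49
f 47 49 48
f 48 49 50
f 48 50 26
f 49 23 51
f 49 51 50
f 50 51 52
f 50 52 26
f 51 23 53
f 51 53 52
f 52 53 54
f 52 54 26
f 53 23 55
f 53 55 54
f 54 55 56
f 54 56 26
f 55 23 24
f 55 24 56
f 56 24 25
f 56 25 26



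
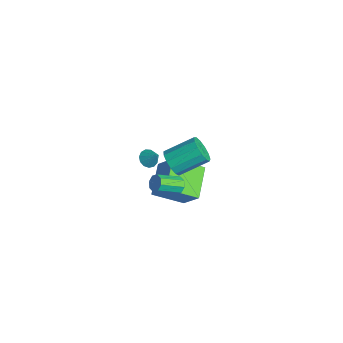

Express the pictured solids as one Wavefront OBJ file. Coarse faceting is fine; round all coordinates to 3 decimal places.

v -2.131 -2.692 -2.464
v -1.107 -2.266 -1.085
v -1.582 -1.089 -3.367
v -0.558 -0.663 -1.988
v -0.642 -3.657 -3.272
v 0.382 -3.231 -1.893
v -0.093 -2.054 -4.175
v 0.931 -1.628 -2.796
v 2.301 -3.329 0.543
v 2.729 -3.183 0.777
v 2.748 -4.444 1.531
v 2.319 -4.591 1.297
v 2.409 -3.072 0.97
v 2.427 -4.334 1.724
v 2.025 -3.112 0.913
v 2.043 -4.374 1.667
v 1.802 -3.279 0.639
v 1.821 -4.541 1.393
v 1.872 -3.476 0.309
v 1.891 -4.737 1.063
v 2.193 -3.586 0.116
v 2.211 -4.848 0.87
v 2.577 -3.546 0.173
v 2.595 -4.808 0.927
v 2.799 -3.379 0.447
v 2.818 -4.641 1.201
v -1.947 -3.294 -1.509
v -1.574 -3.708 -1.627
v -1.333 -2.966 -0.711
v -1.484 -3.453 -1.801
v -1.542 -3.148 -1.882
v -1.728 -2.889 -1.845
v -1.984 -2.759 -1.701
v -2.229 -2.799 -1.497
v -2.384 -2.996 -1.296
v -2.4 -3.288 -1.163
v -2.273 -3.582 -1.14
v -2.042 -3.784 -1.234
v -1.782 -3.832 -1.416
v 2.481 -3.766 2.839
v 2.815 -3.462 2.191
v 3.072 -1.95 3.032
v 2.739 -2.254 3.681
v 2.38 -3.372 2.162
v 2.637 -1.86 3.003
v 1.977 -3.407 2.348
v 2.235 -1.895 3.19
v 1.734 -3.556 2.691
v 1.992 -2.044 3.532
v 1.729 -3.772 3.08
v 1.987 -2.259 3.921
v 1.962 -3.986 3.393
v 2.22 -2.473 4.234
v 2.36 -4.13 3.53
v 2.618 -2.617 4.372
v 2.797 -4.159 3.448
v 3.055 -2.646 4.289
v 3.133 -4.063 3.173
v 3.391 -2.55 4.014
v 3.262 -3.873 2.791
v 3.52 -2.36 3.633
v 3.144 -3.649 2.425
v 3.402 -2.136 3.267
f 2 4 1
f 5 2 1
f 1 4 3
f 3 5 1
f 2 8 4
f 6 2 5
f 6 8 2
f 4 8 3
f 7 5 3
f 3 8 7
f 7 6 5
f 8 6 7
f 10 9 13
f 10 13 11
f 11 13 14
f 11 14 12
f 13 9 15
f 13 15 14
f 14 15 16
f 14 16 12
f 15 9 17
f 15 17 16
f 16 17 18
f 16 18 12
f 17 9 19
f 17 19 18
f 18 19 20
f 18 20 12
f 19 9 21
f 19 21 20
f 20 21 22
f 20 22 12
f 21 9 23
f 21 23 22
f 22 23 24
f 22 24 12
f 23 9 25
f 23 25 24
f 24 25 26
f 24 26 12
f 25 9 10
f 25 10 26
f 26 10 11
f 26 11 12
f 28 27 30
f 28 30 29
f 30 27 31
f 30 31 29
f 31 27 32
f 31 32 29
f 32 27 33
f 32 33 29
f 33 27 34
f 33 34 29
f 34 27 35
f 34 35 29
f 35 27 36
f 35 36 29
f 36 27 37
f 36 37 29
f 37 27 38
f 37 38 29
f 38 27 39
f 38 39 29
f 39 27 28
f 39 28 29
f 41 40 44
f 41 44 42
f 42 44 45
f 42 45 43
f 44 40 46
f 44 46 45
f 45 46 47
f 45 47 43
f 46 40 48
f 46 48 47
f 47 48 49
f 47 49 43
f 48 40 50
f 48 50 49
f 49 50 51
f 49 51 43
f 50 40 52
f 50 52 51
f 51 52 53
f 51 53 43
f 52 40 54
f 52 54 53
f 53 54 55
f 53 55 43
f 54 40 56
f 54 56 55
f 55 56 57
f 55 57 43
f 56 40 58
f 56 58 57
f 57 58 59
f 57 59 43
f 58 40 60
f 58 60 59
f 59 60 61
f 59 61 43
f 60 40 62
f 60 62 61
f 61 62 63
f 61 63 43
f 62 40 41
f 62 41 63
f 63 41 42
f 63 42 43



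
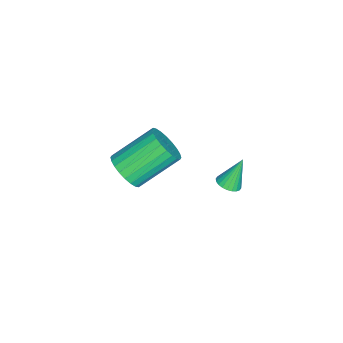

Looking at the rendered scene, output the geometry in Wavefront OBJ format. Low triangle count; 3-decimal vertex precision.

v 1.475 -3.271 3.341
v 1.91 -3.529 4.025
v 0.879 -2.246 5.162
v 0.445 -1.989 4.479
v 2.1 -3.28 3.918
v 1.07 -1.997 5.055
v 2.196 -3.029 3.722
v 1.165 -1.747 4.859
v 2.182 -2.816 3.469
v 1.151 -1.534 4.606
v 2.06 -2.672 3.196
v 1.029 -1.389 4.333
v 1.85 -2.619 2.945
v 0.819 -1.337 4.082
v 1.582 -2.665 2.755
v 0.551 -1.383 3.892
v 1.298 -2.804 2.654
v 0.267 -1.522 3.791
v 1.041 -3.014 2.658
v 0.01 -1.731 3.795
v 0.85 -3.263 2.765
v -0.18 -1.98 3.902
v 0.755 -3.513 2.961
v -0.276 -2.231 4.098
v 0.769 -3.726 3.214
v -0.262 -2.444 4.351
v 0.891 -3.871 3.487
v -0.14 -2.588 4.624
v 1.101 -3.923 3.738
v 0.07 -2.641 4.875
v 1.369 -3.877 3.928
v 0.338 -2.595 5.065
v 1.653 -3.738 4.029
v 0.622 -2.456 5.166
v -2.712 -0.461 -0.997
v -2.216 -0.573 -0.787
v -3.168 -0.019 0.317
v -2.19 -0.369 -0.847
v -2.244 -0.178 -0.93
v -2.369 -0.031 -1.023
v -2.546 0.051 -1.112
v -2.749 0.056 -1.183
v -2.945 -0.019 -1.227
v -3.106 -0.16 -1.235
v -3.207 -0.348 -1.207
v -3.233 -0.552 -1.148
v -3.179 -0.743 -1.065
v -3.054 -0.89 -0.972
v -2.877 -0.973 -0.883
v -2.674 -0.977 -0.811
v -2.478 -0.902 -0.768
v -2.317 -0.761 -0.759
f 2 1 5
f 2 5 3
f 3 5 6
f 3 6 4
f 5 1 7
f 5 7 6
f 6 7 8
f 6 8 4
f 7 1 9
f 7 9 8
f 8 9 10
f 8 10 4
f 9 1 11
f 9 11 10
f 10 11 12
f 10 12 4
f 11 1 13
f 11 13 12
f 12 13 14
f 12 14 4
f 13 1 15
f 13 15 14
f 14 15 16
f 14 16 4
f 15 1 17
f 15 17 16
f 16 17 18
f 16 18 4
f 17 1 19
f 17 19 18
f 18 19 20
f 18 20 4
f 19 1 21
f 19 21 20
f 20 21 22
f 20 22 4
f 21 1 23
f 21 23 22
f 22 23 24
f 22 24 4
f 23 1 25
f 23 25 24
f 24 25 26
f 24 26 4
f 25 1 27
f 25 27 26
f 26 27 28
f 26 28 4
f 27 1 29
f 27 29 28
f 28 29 30
f 28 30 4
f 29 1 31
f 29 31 30
f 30 31 32
f 30 32 4
f 31 1 33
f 31 33 32
f 32 33 34
f 32 34 4
f 33 1 2
f 33 2 34
f 34 2 3
f 34 3 4
f 36 35 38
f 36 38 37
f 38 35 39
f 38 39 37
f 39 35 40
f 39 40 37
f 40 35 41
f 40 41 37
f 41 35 42
f 41 42 37
f 42 35 43
f 42 43 37
f 43 35 44
f 43 44 37
f 44 35 45
f 44 45 37
f 45 35 46
f 45 46 37
f 46 35 47
f 46 47 37
f 47 35 48
f 47 48 37
f 48 35 49
f 48 49 37
f 49 35 50
f 49 50 37
f 50 35 51
f 50 51 37
f 51 35 52
f 51 52 37
f 52 35 36
f 52 36 37



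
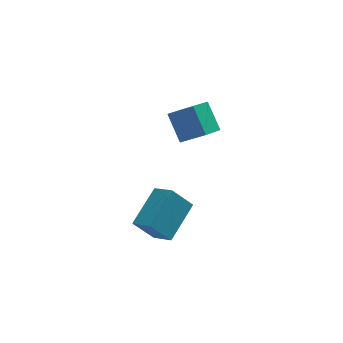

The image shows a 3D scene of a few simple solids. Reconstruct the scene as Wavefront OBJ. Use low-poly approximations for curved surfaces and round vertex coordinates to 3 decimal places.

v 1.046 -4.234 -4.307
v 1.547 -4.961 -3.858
v 0.287 -4.185 -3.379
v 0.788 -4.912 -2.93
v 2.072 -3.048 -3.53
v 2.573 -3.775 -3.081
v 1.313 -2.999 -2.602
v 1.814 -3.726 -2.153
v 2.751 -0.442 -2.388
v 3.636 -0.88 -1.724
v 2.446 0.441 -1.4
v 3.331 0.003 -0.735
v 3.469 0.317 -2.845
v 4.354 -0.121 -2.18
v 3.164 1.2 -1.856
v 4.049 0.762 -1.192
f 2 4 1
f 5 2 1
f 1 4 3
f 3 5 1
f 2 8 4
f 6 2 5
f 6 8 2
f 4 8 3
f 7 5 3
f 3 8 7
f 7 6 5
f 8 6 7
f 10 12 9
f 13 10 9
f 9 12 11
f 11 13 9
f 10 16 12
f 14 10 13
f 14 16 10
f 12 16 11
f 15 13 11
f 11 16 15
f 15 14 13
f 16 14 15



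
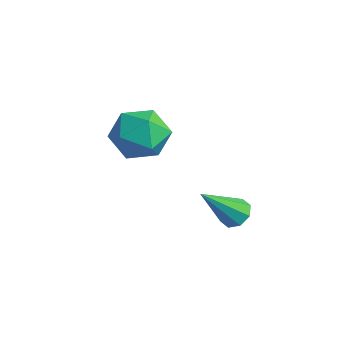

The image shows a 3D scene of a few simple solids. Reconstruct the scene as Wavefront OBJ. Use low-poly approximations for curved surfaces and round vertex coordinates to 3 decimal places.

v -2.522 3.55 -2.152
v -1.782 4.038 -1.477
v -1.198 2.582 -2.903
v -0.458 3.07 -2.228
v -1.21 2.361 -1.811
v -2.028 2.959 -1.347
v -0.952 3.661 -3.033
v -1.77 4.259 -2.569
v -0.812 4.107 -2.021
v -0.971 3.303 -1.266
v -2.009 3.317 -3.114
v -2.168 2.513 -2.359
v 2.232 4.394 -4.253
v 2.49 4.784 -3.877
v 2.128 3.106 -2.847
v 2.032 4.819 -3.879
v 1.691 4.605 -4.1
v 1.667 4.268 -4.411
v 1.974 4.005 -4.629
v 2.432 3.97 -4.627
v 2.773 4.184 -4.406
v 2.797 4.521 -4.095
f 1 12 6
f 1 6 2
f 1 2 8
f 1 8 11
f 1 11 12
f 2 6 10
f 6 12 5
f 12 11 3
f 11 8 7
f 8 2 9
f 4 10 5
f 4 5 3
f 4 3 7
f 4 7 9
f 4 9 10
f 5 10 6
f 3 5 12
f 7 3 11
f 9 7 8
f 10 9 2
f 14 13 16
f 14 16 15
f 16 13 17
f 16 17 15
f 17 13 18
f 17 18 15
f 18 13 19
f 18 19 15
f 19 13 20
f 19 20 15
f 20 13 21
f 20 21 15
f 21 13 22
f 21 22 15
f 22 13 14
f 22 14 15



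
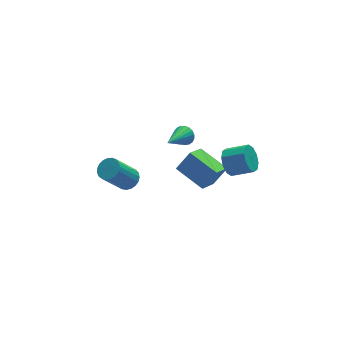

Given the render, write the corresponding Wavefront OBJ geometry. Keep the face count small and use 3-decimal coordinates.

v 1.283 2.82 -4.113
v 0.249 1.805 -3.08
v 2.151 2.963 -3.102
v 1.116 1.948 -2.069
v 2.244 1.232 -4.711
v 1.209 0.217 -3.678
v 3.111 1.375 -3.7
v 2.077 0.36 -2.667
v -2.777 1.013 -2.054
v -2.243 0.675 -1.731
v -3.409 0.43 -0.062
v -3.943 0.767 -0.386
v -2.193 0.956 -1.655
v -3.359 0.71 0.014
v -2.244 1.246 -1.648
v -3.41 1.001 0.021
v -2.387 1.497 -1.711
v -3.553 1.251 -0.042
v -2.598 1.663 -1.833
v -3.764 1.418 -0.165
v -2.84 1.717 -1.994
v -4.005 1.472 -0.326
v -3.071 1.65 -2.165
v -4.236 1.404 -0.497
v -3.251 1.472 -2.317
v -4.416 1.226 -0.649
v -3.349 1.214 -2.424
v -4.514 0.969 -0.755
v -3.348 0.922 -2.466
v -4.514 0.677 -0.798
v -3.249 0.646 -2.438
v -4.414 0.401 -0.769
v -3.068 0.433 -2.343
v -4.234 0.187 -0.674
v -2.837 0.32 -2.198
v -4.002 0.075 -0.529
v -2.595 0.327 -2.028
v -3.761 0.082 -0.36
v -2.385 0.452 -1.863
v -3.551 0.207 -0.194
v 2.985 0.886 -2.56
v 3.538 1.424 -2.984
v 4.608 0.811 -2.365
v 4.055 0.274 -1.94
v 3.401 1.66 -2.514
v 4.471 1.048 -1.894
v 3.105 1.601 -2.061
v 4.176 0.989 -1.442
v 2.764 1.269 -1.799
v 3.834 0.657 -1.179
v 2.506 0.791 -1.827
v 3.577 0.178 -1.208
v 2.432 0.349 -2.135
v 3.502 -0.264 -1.516
v 2.569 0.112 -2.606
v 3.639 -0.5 -1.986
v 2.864 0.171 -3.058
v 3.935 -0.441 -2.439
v 3.206 0.503 -3.321
v 4.276 -0.109 -2.701
v 3.463 0.982 -3.292
v 4.534 0.369 -2.673
v 0.895 2.271 -0.669
v 1.349 1.922 -0.408
v -0.455 1.189 0.229
v 1.317 2.111 -0.229
v 1.211 2.327 -0.127
v 1.051 2.534 -0.118
v 0.863 2.696 -0.205
v 0.682 2.784 -0.372
v 0.537 2.784 -0.59
v 0.454 2.694 -0.822
v 0.448 2.532 -1.028
v 0.518 2.325 -1.171
v 0.654 2.108 -1.228
v 0.832 1.92 -1.188
v 1.021 1.792 -1.058
v 1.187 1.747 -0.861
v 1.304 1.793 -0.631
f 2 4 1
f 5 2 1
f 1 4 3
f 3 5 1
f 2 8 4
f 6 2 5
f 6 8 2
f 4 8 3
f 7 5 3
f 3 8 7
f 7 6 5
f 8 6 7
f 10 9 13
f 10 13 11
f 11 13 14
f 11 14 12
f 13 9 15
f 13 15 14
f 14 15 16
f 14 16 12
f 15 9 17
f 15 17 16
f 16 17 18
f 16 18 12
f 17 9 19
f 17 19 18
f 18 19 20
f 18 20 12
f 19 9 21
f 19 21 20
f 20 21 22
f 20 22 12
f 21 9 23
f 21 23 22
f 22 23 24
f 22 24 12
f 23 9 25
f 23 25 24
f 24 25 26
f 24 26 12
f 25 9 27
f 25 27 26
f 26 27 28
f 26 28 12
f 27 9 29
f 27 29 28
f 28 29 30
f 28 30 12
f 29 9 31
f 29 31 30
f 30 31 32
f 30 32 12
f 31 9 33
f 31 33 32
f 32 33 34
f 32 34 12
f 33 9 35
f 33 35 34
f 34 35 36
f 34 36 12
f 35 9 37
f 35 37 36
f 36 37 38
f 36 38 12
f 37 9 39
f 37 39 38
f 38 39 40
f 38 40 12
f 39 9 10
f 39 10 40
f 40 10 11
f 40 11 12
f 42 41 45
f 42 45 43
f 43 45 46
f 43 46 44
f 45 41 47
f 45 47 46
f 46 47 48
f 46 48 44
f 47 41 49
f 47 49 48
f 48 49 50
f 48 50 44
f 49 41 51
f 49 51 50
f 50 51 52
f 50 52 44
f 51 41 53
f 51 53 52
f 52 53 54
f 52 54 44
f 53 41 55
f 53 55 54
f 54 55 56
f 54 56 44
f 55 41 57
f 55 57 56
f 56 57 58
f 56 58 44
f 57 41 59
f 57 59 58
f 58 59 60
f 58 60 44
f 59 41 61
f 59 61 60
f 60 61 62
f 60 62 44
f 61 41 42
f 61 42 62
f 62 42 43
f 62 43 44
f 64 63 66
f 64 66 65
f 66 63 67
f 66 67 65
f 67 63 68
f 67 68 65
f 68 63 69
f 68 69 65
f 69 63 70
f 69 70 65
f 70 63 71
f 70 71 65
f 71 63 72
f 71 72 65
f 72 63 73
f 72 73 65
f 73 63 74
f 73 74 65
f 74 63 75
f 74 75 65
f 75 63 76
f 75 76 65
f 76 63 77
f 76 77 65
f 77 63 78
f 77 78 65
f 78 63 79
f 78 79 65
f 79 63 64
f 79 64 65



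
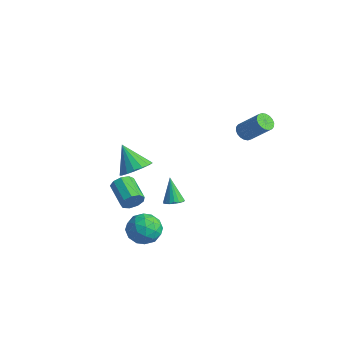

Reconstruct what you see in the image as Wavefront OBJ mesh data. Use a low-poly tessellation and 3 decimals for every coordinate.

v 0.363 -3.092 -1.042
v 1.232 -2.955 -1.726
v 0.128 -4.765 -1.674
v 0.997 -4.628 -2.358
v 1.16 -4.695 -1.258
v 1.305 -3.661 -0.867
v 0.055 -4.059 -2.533
v 0.2 -3.025 -2.142
v 1.042 -3.553 -2.648
v 1.724 -3.946 -1.859
v -0.364 -3.774 -1.541
v 0.318 -4.167 -0.752
v 0.818 -2.877 -1.329
v 0.542 -4.843 -2.071
v 0.638 -4.883 -1.425
v 1.148 -4.802 -1.827
v 0.861 -3.292 -0.824
v 1.371 -3.212 -1.226
v 1.329 -4.234 -0.95
v -0.011 -4.508 -2.174
v 0.499 -4.428 -2.576
v 0.212 -2.918 -1.573
v 0.722 -2.837 -1.975
v 0.031 -3.486 -2.45
v 1.217 -3.148 -2.272
v 1.079 -4.131 -2.644
v 0.526 -3.796 -2.747
v 0.611 -3.188 -2.517
v 1.618 -3.379 -1.809
v 1.48 -4.362 -2.181
v 1.576 -4.402 -1.534
v 1.661 -3.794 -1.304
v 1.507 -3.73 -2.351
v -0.12 -3.358 -1.219
v -0.258 -4.341 -1.591
v -0.301 -3.926 -2.096
v -0.216 -3.318 -1.866
v 0.281 -3.589 -0.756
v 0.143 -4.572 -1.128
v 0.749 -4.532 -0.883
v 0.834 -3.924 -0.653
v -0.147 -3.99 -1.049
v 0.384 3.631 3.061
v 0.692 4.006 2.644
v 1.925 4.503 4.002
v 1.616 4.129 4.419
v 0.498 4.182 2.756
v 1.731 4.679 4.114
v 0.281 4.249 2.928
v 1.514 4.746 4.286
v 0.085 4.194 3.126
v 1.317 4.691 4.484
v -0.052 4.027 3.312
v 1.18 4.524 4.67
v -0.103 3.782 3.448
v 1.129 4.279 4.806
v -0.058 3.507 3.507
v 1.175 4.004 4.865
v 0.075 3.257 3.478
v 1.308 3.754 4.836
v 0.269 3.081 3.366
v 1.502 3.578 4.724
v 0.486 3.014 3.194
v 1.719 3.511 4.552
v 0.683 3.069 2.996
v 1.915 3.566 4.354
v 0.82 3.236 2.81
v 2.052 3.733 4.168
v 0.871 3.481 2.674
v 2.103 3.978 4.032
v 0.825 3.756 2.615
v 2.058 4.253 3.973
v -2.752 -2.092 -2.31
v -2.453 -1.806 -1.673
v -4.028 -1.402 -1.113
v -4.328 -1.688 -1.75
v -2.486 -1.435 -2.036
v -4.062 -1.031 -1.476
v -2.645 -1.372 -2.527
v -4.22 -0.968 -1.967
v -2.853 -1.645 -2.916
v -4.429 -1.242 -2.357
v -3.014 -2.128 -3.022
v -4.59 -1.724 -2.463
v -3.053 -2.594 -2.794
v -4.629 -2.19 -2.235
v -2.951 -2.825 -2.34
v -4.526 -2.421 -1.781
v -2.756 -2.713 -1.871
v -4.331 -2.309 -1.312
v -2.559 -2.31 -1.608
v -4.135 -1.906 -1.048
v -2.019 -2.351 1.139
v -1.336 -2.958 1.635
v -3.201 -2.469 2.621
v -1.208 -2.497 1.773
v -1.266 -2.003 1.766
v -1.497 -1.588 1.615
v -1.847 -1.349 1.355
v -2.237 -1.339 1.045
v -2.576 -1.561 0.757
v -2.788 -1.964 0.556
v -2.824 -2.456 0.489
v -2.675 -2.924 0.57
v -2.376 -3.261 0.782
v -1.995 -3.389 1.076
v -1.62 -3.28 1.383
v -2.13 0.451 -3.133
v -1.545 0.395 -2.854
v -2.87 0.729 -1.527
v -1.563 0.678 -2.911
v -1.692 0.916 -3.012
v -1.909 1.062 -3.137
v -2.169 1.087 -3.261
v -2.421 0.985 -3.36
v -2.616 0.778 -3.414
v -2.714 0.506 -3.412
v -2.697 0.223 -3.355
v -2.567 -0.015 -3.254
v -2.351 -0.161 -3.129
v -2.091 -0.185 -3.004
v -1.838 -0.084 -2.906
v -1.644 0.123 -2.852
f 1 38 17
f 38 12 41
f 17 41 6
f 38 41 17
f 1 17 13
f 17 6 18
f 13 18 2
f 17 18 13
f 1 13 22
f 13 2 23
f 22 23 8
f 13 23 22
f 1 22 34
f 22 8 37
f 34 37 11
f 22 37 34
f 1 34 38
f 34 11 42
f 38 42 12
f 34 42 38
f 2 18 29
f 18 6 32
f 29 32 10
f 18 32 29
f 6 41 19
f 41 12 40
f 19 40 5
f 41 40 19
f 12 42 39
f 42 11 35
f 39 35 3
f 42 35 39
f 11 37 36
f 37 8 24
f 36 24 7
f 37 24 36
f 8 23 28
f 23 2 25
f 28 25 9
f 23 25 28
f 4 30 16
f 30 10 31
f 16 31 5
f 30 31 16
f 4 16 14
f 16 5 15
f 14 15 3
f 16 15 14
f 4 14 21
f 14 3 20
f 21 20 7
f 14 20 21
f 4 21 26
f 21 7 27
f 26 27 9
f 21 27 26
f 4 26 30
f 26 9 33
f 30 33 10
f 26 33 30
f 5 31 19
f 31 10 32
f 19 32 6
f 31 32 19
f 3 15 39
f 15 5 40
f 39 40 12
f 15 40 39
f 7 20 36
f 20 3 35
f 36 35 11
f 20 35 36
f 9 27 28
f 27 7 24
f 28 24 8
f 27 24 28
f 10 33 29
f 33 9 25
f 29 25 2
f 33 25 29
f 44 43 47
f 44 47 45
f 45 47 48
f 45 48 46
f 47 43 49
f 47 49 48
f 48 49 50
f 48 50 46
f 49 43 51
f 49 51 50
f 50 51 52
f 50 52 46
f 51 43 53
f 51 53 52
f 52 53 54
f 52 54 46
f 53 43 55
f 53 55 54
f 54 55 56
f 54 56 46
f 55 43 57
f 55 57 56
f 56 57 58
f 56 58 46
f 57 43 59
f 57 59 58
f 58 59 60
f 58 60 46
f 59 43 61
f 59 61 60
f 60 61 62
f 60 62 46
f 61 43 63
f 61 63 62
f 62 63 64
f 62 64 46
f 63 43 65
f 63 65 64
f 64 65 66
f 64 66 46
f 65 43 67
f 65 67 66
f 66 67 68
f 66 68 46
f 67 43 69
f 67 69 68
f 68 69 70
f 68 70 46
f 69 43 71
f 69 71 70
f 70 71 72
f 70 72 46
f 71 43 44
f 71 44 72
f 72 44 45
f 72 45 46
f 74 73 77
f 74 77 75
f 75 77 78
f 75 78 76
f 77 73 79
f 77 79 78
f 78 79 80
f 78 80 76
f 79 73 81
f 79 81 80
f 80 81 82
f 80 82 76
f 81 73 83
f 81 83 82
f 82 83 84
f 82 84 76
f 83 73 85
f 83 85 84
f 84 85 86
f 84 86 76
f 85 73 87
f 85 87 86
f 86 87 88
f 86 88 76
f 87 73 89
f 87 89 88
f 88 89 90
f 88 90 76
f 89 73 91
f 89 91 90
f 90 91 92
f 90 92 76
f 91 73 74
f 91 74 92
f 92 74 75
f 92 75 76
f 94 93 96
f 94 96 95
f 96 93 97
f 96 97 95
f 97 93 98
f 97 98 95
f 98 93 99
f 98 99 95
f 99 93 100
f 99 100 95
f 100 93 101
f 100 101 95
f 101 93 102
f 101 102 95
f 102 93 103
f 102 103 95
f 103 93 104
f 103 104 95
f 104 93 105
f 104 105 95
f 105 93 106
f 105 106 95
f 106 93 107
f 106 107 95
f 107 93 94
f 107 94 95
f 109 108 111
f 109 111 110
f 111 108 112
f 111 112 110
f 112 108 113
f 112 113 110
f 113 108 114
f 113 114 110
f 114 108 115
f 114 115 110
f 115 108 116
f 115 116 110
f 116 108 117
f 116 117 110
f 117 108 118
f 117 118 110
f 118 108 119
f 118 119 110
f 119 108 120
f 119 120 110
f 120 108 121
f 120 121 110
f 121 108 122
f 121 122 110
f 122 108 123
f 122 123 110
f 123 108 109
f 123 109 110



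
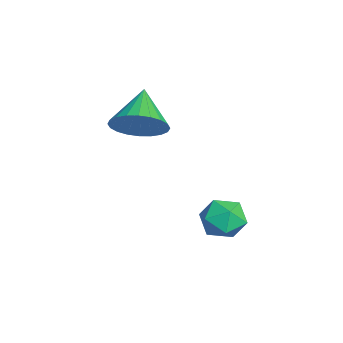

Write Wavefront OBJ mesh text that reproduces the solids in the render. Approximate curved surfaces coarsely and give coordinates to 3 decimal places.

v 0.473 0.464 -3.162
v 1.246 0.529 -2.865
v 0.474 -0.849 -2.875
v 1.247 -0.784 -2.578
v 0.615 -0.432 -2.17
v 0.614 0.379 -2.348
v 1.106 -0.699 -3.392
v 1.105 0.112 -3.57
v 1.637 -0.189 -3.008
v 1.334 -0.024 -2.252
v 0.386 -0.296 -3.488
v 0.083 -0.131 -2.732
v -0.464 -2.592 0.652
v 0.12 -2.291 1.351
v -1.716 -2.288 1.568
v 0.061 -1.972 1.164
v -0.079 -1.748 0.899
v -0.278 -1.652 0.596
v -0.505 -1.699 0.301
v -0.725 -1.882 0.061
v -0.906 -2.173 -0.09
v -1.02 -2.528 -0.128
v -1.049 -2.892 -0.047
v -0.989 -3.211 0.14
v -0.85 -3.436 0.405
v -0.651 -3.532 0.708
v -0.424 -3.485 1.002
v -0.204 -3.301 1.243
v -0.022 -3.01 1.394
v 0.091 -2.655 1.432
f 1 12 6
f 1 6 2
f 1 2 8
f 1 8 11
f 1 11 12
f 2 6 10
f 6 12 5
f 12 11 3
f 11 8 7
f 8 2 9
f 4 10 5
f 4 5 3
f 4 3 7
f 4 7 9
f 4 9 10
f 5 10 6
f 3 5 12
f 7 3 11
f 9 7 8
f 10 9 2
f 14 13 16
f 14 16 15
f 16 13 17
f 16 17 15
f 17 13 18
f 17 18 15
f 18 13 19
f 18 19 15
f 19 13 20
f 19 20 15
f 20 13 21
f 20 21 15
f 21 13 22
f 21 22 15
f 22 13 23
f 22 23 15
f 23 13 24
f 23 24 15
f 24 13 25
f 24 25 15
f 25 13 26
f 25 26 15
f 26 13 27
f 26 27 15
f 27 13 28
f 27 28 15
f 28 13 29
f 28 29 15
f 29 13 30
f 29 30 15
f 30 13 14
f 30 14 15



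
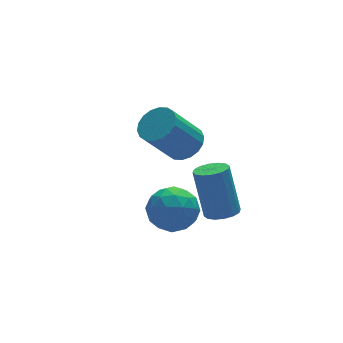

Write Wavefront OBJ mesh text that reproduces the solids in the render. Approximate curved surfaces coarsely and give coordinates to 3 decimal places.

v 1.38 -2.378 0.129
v 2.292 -2.274 -0.384
v 1.668 -4.046 0.304
v 2.58 -3.942 -0.209
v 2.467 -3.529 0.752
v 2.289 -2.499 0.644
v 1.671 -3.821 -0.724
v 1.493 -2.791 -0.832
v 2.472 -3.166 -0.91
v 2.964 -2.986 0.001
v 0.996 -3.334 -0.081
v 1.488 -3.154 0.83
v 1.811 -2.18 -0.143
v 2.149 -4.14 0.063
v 2.082 -3.898 0.627
v 2.619 -3.837 0.326
v 1.809 -2.312 0.461
v 2.345 -2.251 0.16
v 2.448 -2.988 0.827
v 1.615 -4.069 -0.24
v 2.151 -4.008 -0.541
v 1.341 -2.483 -0.406
v 1.878 -2.422 -0.707
v 1.512 -3.332 -0.907
v 2.453 -2.643 -0.754
v 2.622 -3.623 -0.651
v 2.088 -3.552 -0.953
v 1.983 -2.947 -1.017
v 2.742 -2.537 -0.218
v 2.911 -3.517 -0.115
v 2.844 -3.275 0.45
v 2.74 -2.669 0.386
v 2.848 -3.062 -0.527
v 1.049 -2.803 0.035
v 1.218 -3.783 0.138
v 1.22 -3.651 -0.466
v 1.116 -3.045 -0.53
v 1.338 -2.697 0.571
v 1.507 -3.677 0.674
v 1.977 -3.373 0.937
v 1.872 -2.768 0.873
v 1.112 -3.258 0.447
v 3.901 -3.253 -0.806
v 4.565 -3.409 -0.697
v 4.422 -2.643 1.274
v 3.759 -2.487 1.166
v 4.568 -3.076 -0.826
v 4.425 -2.31 1.145
v 4.393 -2.79 -0.95
v 4.25 -2.024 1.022
v 4.086 -2.629 -1.035
v 3.943 -1.863 0.937
v 3.729 -2.634 -1.059
v 3.587 -1.868 0.913
v 3.419 -2.806 -1.014
v 3.276 -2.04 0.957
v 3.238 -3.097 -0.914
v 3.095 -2.331 1.057
v 3.235 -3.43 -0.785
v 3.092 -2.664 1.186
v 3.41 -3.716 -0.662
v 3.267 -2.95 1.31
v 3.717 -3.877 -0.577
v 3.574 -3.111 1.395
v 4.073 -3.872 -0.553
v 3.931 -3.106 1.419
v 4.384 -3.7 -0.597
v 4.241 -2.934 1.374
v 4.254 1.263 -0.306
v 4.74 0.592 -0.009
v 3.511 0.426 1.624
v 3.026 1.097 1.326
v 4.913 0.904 0.153
v 3.685 0.738 1.786
v 4.956 1.287 0.224
v 3.727 1.121 1.857
v 4.86 1.665 0.19
v 3.631 1.499 1.823
v 4.644 1.963 0.058
v 3.415 1.797 1.69
v 4.35 2.123 -0.147
v 3.122 1.957 1.486
v 4.038 2.112 -0.383
v 2.809 1.947 1.25
v 3.769 1.934 -0.604
v 2.54 1.768 1.029
v 3.595 1.622 -0.766
v 2.367 1.456 0.867
v 3.553 1.239 -0.837
v 2.324 1.073 0.796
v 3.649 0.861 -0.803
v 2.42 0.695 0.83
v 3.865 0.563 -0.67
v 2.636 0.397 0.962
v 4.158 0.403 -0.466
v 2.93 0.237 1.167
v 4.471 0.413 -0.23
v 3.242 0.248 1.403
f 1 38 17
f 38 12 41
f 17 41 6
f 38 41 17
f 1 17 13
f 17 6 18
f 13 18 2
f 17 18 13
f 1 13 22
f 13 2 23
f 22 23 8
f 13 23 22
f 1 22 34
f 22 8 37
f 34 37 11
f 22 37 34
f 1 34 38
f 34 11 42
f 38 42 12
f 34 42 38
f 2 18 29
f 18 6 32
f 29 32 10
f 18 32 29
f 6 41 19
f 41 12 40
f 19 40 5
f 41 40 19
f 12 42 39
f 42 11 35
f 39 35 3
f 42 35 39
f 11 37 36
f 37 8 24
f 36 24 7
f 37 24 36
f 8 23 28
f 23 2 25
f 28 25 9
f 23 25 28
f 4 30 16
f 30 10 31
f 16 31 5
f 30 31 16
f 4 16 14
f 16 5 15
f 14 15 3
f 16 15 14
f 4 14 21
f 14 3 20
f 21 20 7
f 14 20 21
f 4 21 26
f 21 7 27
f 26 27 9
f 21 27 26
f 4 26 30
f 26 9 33
f 30 33 10
f 26 33 30
f 5 31 19
f 31 10 32
f 19 32 6
f 31 32 19
f 3 15 39
f 15 5 40
f 39 40 12
f 15 40 39
f 7 20 36
f 20 3 35
f 36 35 11
f 20 35 36
f 9 27 28
f 27 7 24
f 28 24 8
f 27 24 28
f 10 33 29
f 33 9 25
f 29 25 2
f 33 25 29
f 44 43 47
f 44 47 45
f 45 47 48
f 45 48 46
f 47 43 49
f 47 49 48
f 48 49 50
f 48 50 46
f 49 43 51
f 49 51 50
f 50 51 52
f 50 52 46
f 51 43 53
f 51 53 52
f 52 53 54
f 52 54 46
f 53 43 55
f 53 55 54
f 54 55 56
f 54 56 46
f 55 43 57
f 55 57 56
f 56 57 58
f 56 58 46
f 57 43 59
f 57 59 58
f 58 59 60
f 58 60 46
f 59 43 61
f 59 61 60
f 60 61 62
f 60 62 46
f 61 43 63
f 61 63 62
f 62 63 64
f 62 64 46
f 63 43 65
f 63 65 64
f 64 65 66
f 64 66 46
f 65 43 67
f 65 67 66
f 66 67 68
f 66 68 46
f 67 43 44
f 67 44 68
f 68 44 45
f 68 45 46
f 70 69 73
f 70 73 71
f 71 73 74
f 71 74 72
f 73 69 75
f 73 75 74
f 74 75 76
f 74 76 72
f 75 69 77
f 75 77 76
f 76 77 78
f 76 78 72
f 77 69 79
f 77 79 78
f 78 79 80
f 78 80 72
f 79 69 81
f 79 81 80
f 80 81 82
f 80 82 72
f 81 69 83
f 81 83 82
f 82 83 84
f 82 84 72
f 83 69 85
f 83 85 84
f 84 85 86
f 84 86 72
f 85 69 87
f 85 87 86
f 86 87 88
f 86 88 72
f 87 69 89
f 87 89 88
f 88 89 90
f 88 90 72
f 89 69 91
f 89 91 90
f 90 91 92
f 90 92 72
f 91 69 93
f 91 93 92
f 92 93 94
f 92 94 72
f 93 69 95
f 93 95 94
f 94 95 96
f 94 96 72
f 95 69 97
f 95 97 96
f 96 97 98
f 96 98 72
f 97 69 70
f 97 70 98
f 98 70 71
f 98 71 72



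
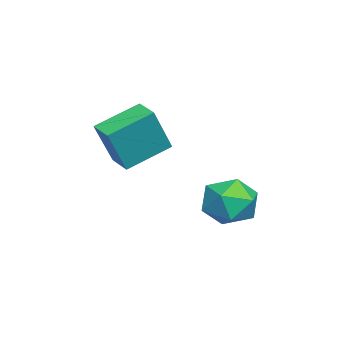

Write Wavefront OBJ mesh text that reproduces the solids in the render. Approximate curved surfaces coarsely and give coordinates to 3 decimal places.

v -4.403 -0.622 -3.365
v -3.574 -0.035 -3.45
v -3.646 -1.525 -2.21
v -2.817 -0.938 -2.295
v -3.671 -0.558 -1.888
v -4.139 0 -2.602
v -3.081 -1.56 -3.058
v -3.549 -1.002 -3.772
v -2.756 -0.615 -3.26
v -3.121 0.005 -2.537
v -4.099 -1.565 -3.123
v -4.464 -0.945 -2.4
v -2.867 -4.246 -1.034
v -2.163 -4.665 0.557
v -3.76 -3.029 -0.319
v -3.056 -3.448 1.273
v -2.224 -3.692 -1.173
v -1.52 -4.111 0.419
v -3.117 -2.475 -0.457
v -2.413 -2.894 1.134
f 1 12 6
f 1 6 2
f 1 2 8
f 1 8 11
f 1 11 12
f 2 6 10
f 6 12 5
f 12 11 3
f 11 8 7
f 8 2 9
f 4 10 5
f 4 5 3
f 4 3 7
f 4 7 9
f 4 9 10
f 5 10 6
f 3 5 12
f 7 3 11
f 9 7 8
f 10 9 2
f 14 16 13
f 17 14 13
f 13 16 15
f 15 17 13
f 14 20 16
f 18 14 17
f 18 20 14
f 16 20 15
f 19 17 15
f 15 20 19
f 19 18 17
f 20 18 19



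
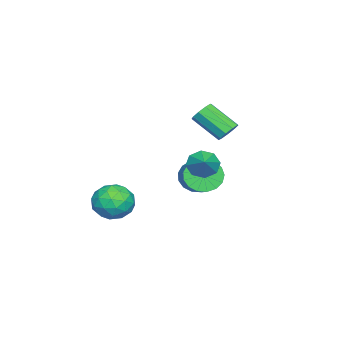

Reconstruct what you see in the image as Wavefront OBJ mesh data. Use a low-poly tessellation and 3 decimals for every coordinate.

v 2.737 -2.16 -0.943
v 3.347 -3.078 -1.358
v 2.073 -3.242 0.478
v 2.683 -4.16 0.063
v 3.25 -3.244 0.538
v 3.66 -2.575 -0.34
v 1.76 -3.745 -0.54
v 2.17 -3.076 -1.418
v 2.743 -4.058 -1.109
v 3.663 -3.748 -0.443
v 1.757 -2.572 -0.437
v 2.677 -2.262 0.229
v 3.1 -2.524 -1.275
v 2.32 -3.796 0.395
v 2.653 -3.257 0.674
v 3.011 -3.797 0.43
v 3.284 -2.228 -0.677
v 3.642 -2.768 -0.921
v 3.585 -2.865 0.193
v 1.778 -3.552 0.041
v 2.136 -4.092 -0.203
v 2.409 -2.523 -1.31
v 2.767 -3.063 -1.554
v 1.835 -3.455 -1.073
v 3.103 -3.64 -1.373
v 2.713 -4.276 -0.537
v 2.171 -4.032 -0.892
v 2.412 -3.639 -1.408
v 3.644 -3.457 -0.981
v 3.254 -4.094 -0.146
v 3.587 -3.555 0.133
v 3.829 -3.162 -0.383
v 3.29 -4.033 -0.835
v 2.166 -2.226 -0.734
v 1.776 -2.863 0.101
v 1.591 -3.158 -0.497
v 1.833 -2.765 -1.013
v 2.707 -2.044 -0.343
v 2.317 -2.68 0.493
v 3.008 -2.681 0.528
v 3.249 -2.288 0.012
v 2.13 -2.287 -0.045
v -3.241 0.685 2.617
v -2.577 0.474 2.434
v -2.735 -1.075 3.64
v -3.399 -0.865 3.823
v -2.557 0.775 2.823
v -2.715 -0.774 4.03
v -2.857 1.034 3.116
v -3.015 -0.515 4.322
v -3.336 1.129 3.175
v -3.495 -0.42 4.382
v -3.771 1.016 2.973
v -3.93 -0.533 4.18
v -3.958 0.748 2.604
v -4.116 -0.801 3.811
v -3.809 0.45 2.241
v -3.967 -1.099 3.448
v -3.394 0.262 2.054
v -3.553 -1.287 3.261
v -2.908 0.271 2.13
v -3.066 -1.278 3.337
v -3.331 -1.012 -0.889
v -2.731 -1.133 -1.779
v -1.509 -0.349 -1.061
v -2.109 -0.228 -0.171
v -2.975 -0.683 -1.854
v -1.752 0.1 -1.136
v -3.3 -0.309 -1.709
v -2.078 0.475 -0.99
v -3.633 -0.096 -1.375
v -2.41 0.688 -0.657
v -3.896 -0.092 -0.93
v -2.674 0.691 -0.212
v -4.03 -0.3 -0.476
v -2.808 0.484 0.242
v -4.004 -0.67 -0.117
v -2.782 0.114 0.602
v -3.824 -1.119 0.066
v -2.601 -0.335 0.784
v -3.531 -1.543 0.03
v -2.308 -0.759 0.748
v -3.192 -1.845 -0.217
v -1.969 -1.062 0.501
v -2.885 -1.957 -0.617
v -1.662 -1.173 0.101
v -2.68 -1.852 -1.08
v -1.458 -1.068 -0.362
v -2.625 -1.555 -1.499
v -1.402 -0.771 -0.781
v 3.228 1.784 3.243
v 3.575 2.021 2.516
v 4.272 2.256 3.897
v 3.206 2.48 2.774
v 2.85 2.531 3.306
v 2.715 2.144 3.802
v 2.88 1.546 3.97
v 3.249 1.087 3.712
v 3.606 1.036 3.18
v 3.741 1.423 2.684
f 1 38 17
f 38 12 41
f 17 41 6
f 38 41 17
f 1 17 13
f 17 6 18
f 13 18 2
f 17 18 13
f 1 13 22
f 13 2 23
f 22 23 8
f 13 23 22
f 1 22 34
f 22 8 37
f 34 37 11
f 22 37 34
f 1 34 38
f 34 11 42
f 38 42 12
f 34 42 38
f 2 18 29
f 18 6 32
f 29 32 10
f 18 32 29
f 6 41 19
f 41 12 40
f 19 40 5
f 41 40 19
f 12 42 39
f 42 11 35
f 39 35 3
f 42 35 39
f 11 37 36
f 37 8 24
f 36 24 7
f 37 24 36
f 8 23 28
f 23 2 25
f 28 25 9
f 23 25 28
f 4 30 16
f 30 10 31
f 16 31 5
f 30 31 16
f 4 16 14
f 16 5 15
f 14 15 3
f 16 15 14
f 4 14 21
f 14 3 20
f 21 20 7
f 14 20 21
f 4 21 26
f 21 7 27
f 26 27 9
f 21 27 26
f 4 26 30
f 26 9 33
f 30 33 10
f 26 33 30
f 5 31 19
f 31 10 32
f 19 32 6
f 31 32 19
f 3 15 39
f 15 5 40
f 39 40 12
f 15 40 39
f 7 20 36
f 20 3 35
f 36 35 11
f 20 35 36
f 9 27 28
f 27 7 24
f 28 24 8
f 27 24 28
f 10 33 29
f 33 9 25
f 29 25 2
f 33 25 29
f 44 43 47
f 44 47 45
f 45 47 48
f 45 48 46
f 47 43 49
f 47 49 48
f 48 49 50
f 48 50 46
f 49 43 51
f 49 51 50
f 50 51 52
f 50 52 46
f 51 43 53
f 51 53 52
f 52 53 54
f 52 54 46
f 53 43 55
f 53 55 54
f 54 55 56
f 54 56 46
f 55 43 57
f 55 57 56
f 56 57 58
f 56 58 46
f 57 43 59
f 57 59 58
f 58 59 60
f 58 60 46
f 59 43 61
f 59 61 60
f 60 61 62
f 60 62 46
f 61 43 44
f 61 44 62
f 62 44 45
f 62 45 46
f 64 63 67
f 64 67 65
f 65 67 68
f 65 68 66
f 67 63 69
f 67 69 68
f 68 69 70
f 68 70 66
f 69 63 71
f 69 71 70
f 70 71 72
f 70 72 66
f 71 63 73
f 71 73 72
f 72 73 74
f 72 74 66
f 73 63 75
f 73 75 74
f 74 75 76
f 74 76 66
f 75 63 77
f 75 77 76
f 76 77 78
f 76 78 66
f 77 63 79
f 77 79 78
f 78 79 80
f 78 80 66
f 79 63 81
f 79 81 80
f 80 81 82
f 80 82 66
f 81 63 83
f 81 83 82
f 82 83 84
f 82 84 66
f 83 63 85
f 83 85 84
f 84 85 86
f 84 86 66
f 85 63 87
f 85 87 86
f 86 87 88
f 86 88 66
f 87 63 89
f 87 89 88
f 88 89 90
f 88 90 66
f 89 63 64
f 89 64 90
f 90 64 65
f 90 65 66
f 92 91 94
f 92 94 93
f 94 91 95
f 94 95 93
f 95 91 96
f 95 96 93
f 96 91 97
f 96 97 93
f 97 91 98
f 97 98 93
f 98 91 99
f 98 99 93
f 99 91 100
f 99 100 93
f 100 91 92
f 100 92 93

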